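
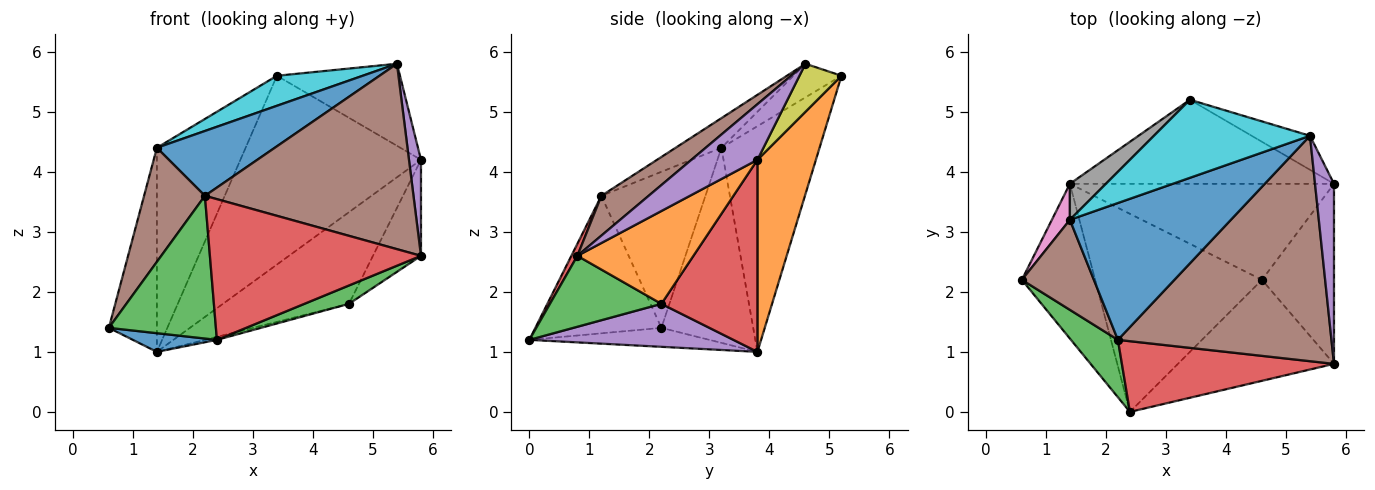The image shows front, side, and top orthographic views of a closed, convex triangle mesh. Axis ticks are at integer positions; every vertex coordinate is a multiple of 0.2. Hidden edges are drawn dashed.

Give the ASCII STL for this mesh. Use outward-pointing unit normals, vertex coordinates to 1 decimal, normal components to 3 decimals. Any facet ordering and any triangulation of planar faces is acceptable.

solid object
 facet normal -0.249 -0.116 -0.962
  outer loop
   vertex 1.4 3.8 1.0
   vertex 2.4 0.0 1.2
   vertex 0.6 2.2 1.4
  endloop
 endfacet
 facet normal 0.284 0.876 -0.390
  outer loop
   vertex 1.4 3.8 1.0
   vertex 3.4 5.2 5.6
   vertex 5.8 3.8 4.2
  endloop
 endfacet
 facet normal -0.738 -0.626 0.252
  outer loop
   vertex 2.2 1.2 3.6
   vertex 0.6 2.2 1.4
   vertex 2.4 0.0 1.2
  endloop
 endfacet
 facet normal 0.466 0.611 -0.640
  outer loop
   vertex 4.6 2.2 1.8
   vertex 1.4 3.8 1.0
   vertex 5.8 3.8 4.2
  endloop
 endfacet
 facet normal 0.249 0.015 -0.968
  outer loop
   vertex 4.6 2.2 1.8
   vertex 2.4 0.0 1.2
   vertex 1.4 3.8 1.0
  endloop
 endfacet
 facet normal -0.802 -0.469 0.370
  outer loop
   vertex 1.4 3.2 4.4
   vertex 0.6 2.2 1.4
   vertex 2.2 1.2 3.6
  endloop
 endfacet
 facet normal -0.883 0.462 0.082
  outer loop
   vertex 1.4 3.2 4.4
   vertex 1.4 3.8 1.0
   vertex 0.6 2.2 1.4
  endloop
 endfacet
 facet normal -0.737 0.666 0.118
  outer loop
   vertex 1.4 3.2 4.4
   vertex 3.4 5.2 5.6
   vertex 1.4 3.8 1.0
  endloop
 endfacet
 facet normal 0.301 0.881 -0.365
  outer loop
   vertex 5.4 4.6 5.8
   vertex 5.8 3.8 4.2
   vertex 3.4 5.2 5.6
  endloop
 endfacet
 facet normal -0.197 -0.352 0.915
  outer loop
   vertex 5.4 4.6 5.8
   vertex 3.4 5.2 5.6
   vertex 1.4 3.2 4.4
  endloop
 endfacet
 facet normal -0.164 -0.422 0.891
  outer loop
   vertex 5.4 4.6 5.8
   vertex 1.4 3.2 4.4
   vertex 2.2 1.2 3.6
  endloop
 endfacet
 facet normal 0.751 0.311 -0.583
  outer loop
   vertex 5.8 0.8 2.6
   vertex 4.6 2.2 1.8
   vertex 5.8 3.8 4.2
  endloop
 endfacet
 facet normal 0.408 -0.163 -0.898
  outer loop
   vertex 5.8 0.8 2.6
   vertex 2.4 0.0 1.2
   vertex 4.6 2.2 1.8
  endloop
 endfacet
 facet normal 0.025 -0.893 0.449
  outer loop
   vertex 5.8 0.8 2.6
   vertex 2.2 1.2 3.6
   vertex 2.4 0.0 1.2
  endloop
 endfacet
 facet normal 0.933 -0.170 0.318
  outer loop
   vertex 5.8 0.8 2.6
   vertex 5.8 3.8 4.2
   vertex 5.4 4.6 5.8
  endloop
 endfacet
 facet normal 0.142 -0.629 0.764
  outer loop
   vertex 5.8 0.8 2.6
   vertex 5.4 4.6 5.8
   vertex 2.2 1.2 3.6
  endloop
 endfacet
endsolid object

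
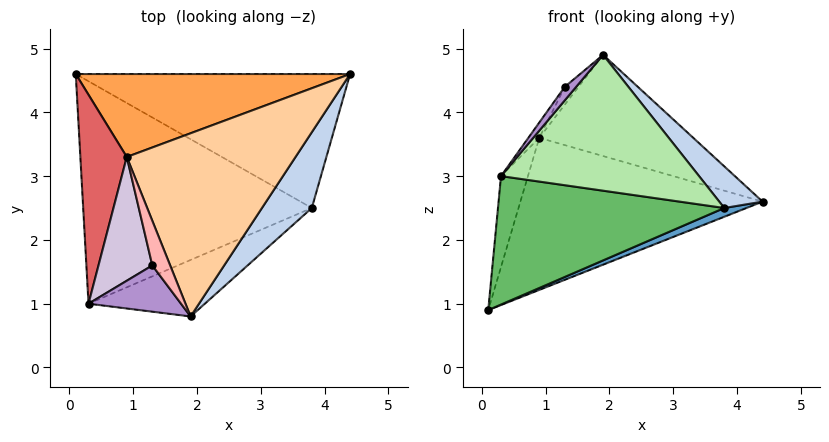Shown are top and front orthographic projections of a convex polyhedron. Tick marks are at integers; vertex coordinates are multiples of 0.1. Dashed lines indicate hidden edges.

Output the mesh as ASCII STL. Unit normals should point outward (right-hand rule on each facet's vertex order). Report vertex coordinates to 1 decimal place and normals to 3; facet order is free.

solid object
 facet normal 0.367 -0.061 -0.928
  outer loop
   vertex 3.8 2.5 2.5
   vertex 0.1 4.6 0.9
   vertex 4.4 4.6 2.6
  endloop
 endfacet
 facet normal 0.838 -0.262 0.478
  outer loop
   vertex 3.8 2.5 2.5
   vertex 4.4 4.6 2.6
   vertex 1.9 0.8 4.9
  endloop
 endfacet
 facet normal -0.186 0.863 0.470
  outer loop
   vertex 0.9 3.3 3.6
   vertex 4.4 4.6 2.6
   vertex 0.1 4.6 0.9
  endloop
 endfacet
 facet normal 0.070 0.482 0.873
  outer loop
   vertex 0.9 3.3 3.6
   vertex 1.9 0.8 4.9
   vertex 4.4 4.6 2.6
  endloop
 endfacet
 facet normal 0.090 -0.498 -0.862
  outer loop
   vertex 0.3 1.0 3.0
   vertex 0.1 4.6 0.9
   vertex 3.8 2.5 2.5
  endloop
 endfacet
 facet normal 0.323 -0.874 -0.364
  outer loop
   vertex 0.3 1.0 3.0
   vertex 3.8 2.5 2.5
   vertex 1.9 0.8 4.9
  endloop
 endfacet
 facet normal -0.926 0.151 0.347
  outer loop
   vertex 0.3 1.0 3.0
   vertex 0.9 3.3 3.6
   vertex 0.1 4.6 0.9
  endloop
 endfacet
 facet normal -0.268 0.358 0.894
  outer loop
   vertex 1.3 1.6 4.4
   vertex 1.9 0.8 4.9
   vertex 0.9 3.3 3.6
  endloop
 endfacet
 facet normal -0.761 -0.182 0.622
  outer loop
   vertex 1.3 1.6 4.4
   vertex 0.3 1.0 3.0
   vertex 1.9 0.8 4.9
  endloop
 endfacet
 facet normal -0.826 0.069 0.560
  outer loop
   vertex 1.3 1.6 4.4
   vertex 0.9 3.3 3.6
   vertex 0.3 1.0 3.0
  endloop
 endfacet
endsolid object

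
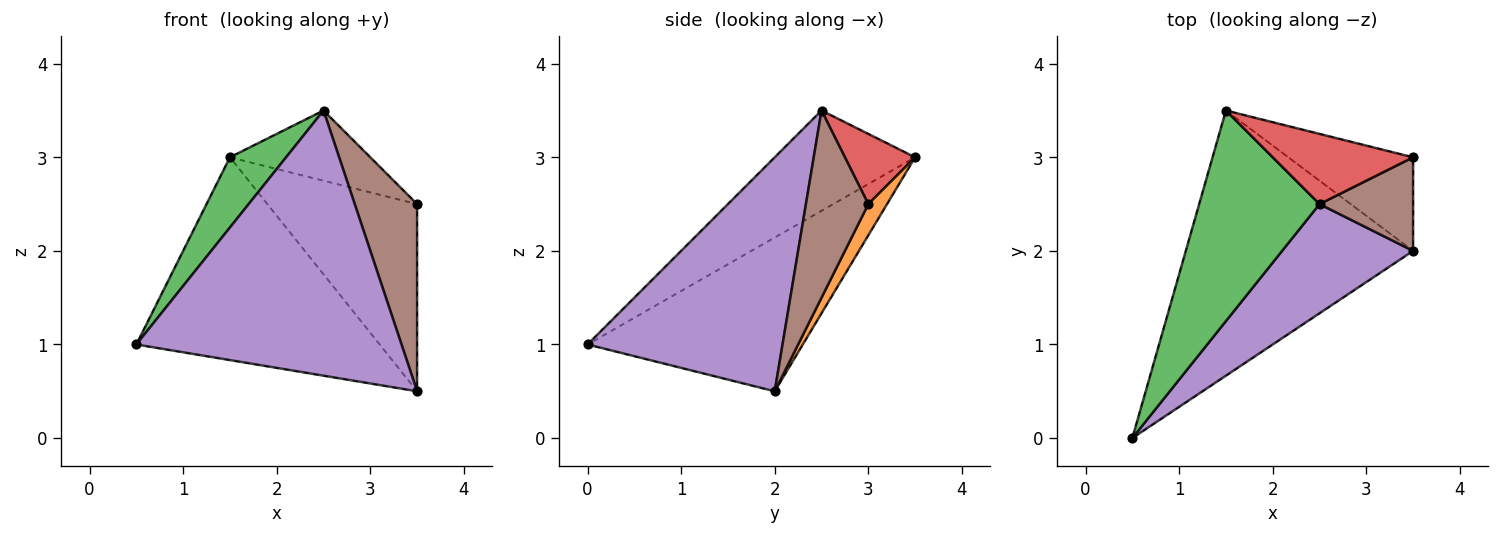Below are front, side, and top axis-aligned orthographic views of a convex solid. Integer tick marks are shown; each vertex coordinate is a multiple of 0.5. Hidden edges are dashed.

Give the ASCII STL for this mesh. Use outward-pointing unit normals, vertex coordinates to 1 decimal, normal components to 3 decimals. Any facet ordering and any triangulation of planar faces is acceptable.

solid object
 facet normal -0.473 0.535 -0.700
  outer loop
   vertex 3.5 2.0 0.5
   vertex 0.5 0.0 1.0
   vertex 1.5 3.5 3.0
  endloop
 endfacet
 facet normal 0.111 0.889 -0.444
  outer loop
   vertex 3.5 2.0 0.5
   vertex 1.5 3.5 3.0
   vertex 3.5 3.0 2.5
  endloop
 endfacet
 facet normal -0.620 -0.248 0.744
  outer loop
   vertex 2.5 2.5 3.5
   vertex 1.5 3.5 3.0
   vertex 0.5 0.0 1.0
  endloop
 endfacet
 facet normal 0.333 0.667 0.667
  outer loop
   vertex 2.5 2.5 3.5
   vertex 3.5 3.0 2.5
   vertex 1.5 3.5 3.0
  endloop
 endfacet
 facet normal 0.562 -0.765 0.315
  outer loop
   vertex 2.5 2.5 3.5
   vertex 0.5 0.0 1.0
   vertex 3.5 2.0 0.5
  endloop
 endfacet
 facet normal 0.667 -0.667 0.333
  outer loop
   vertex 2.5 2.5 3.5
   vertex 3.5 2.0 0.5
   vertex 3.5 3.0 2.5
  endloop
 endfacet
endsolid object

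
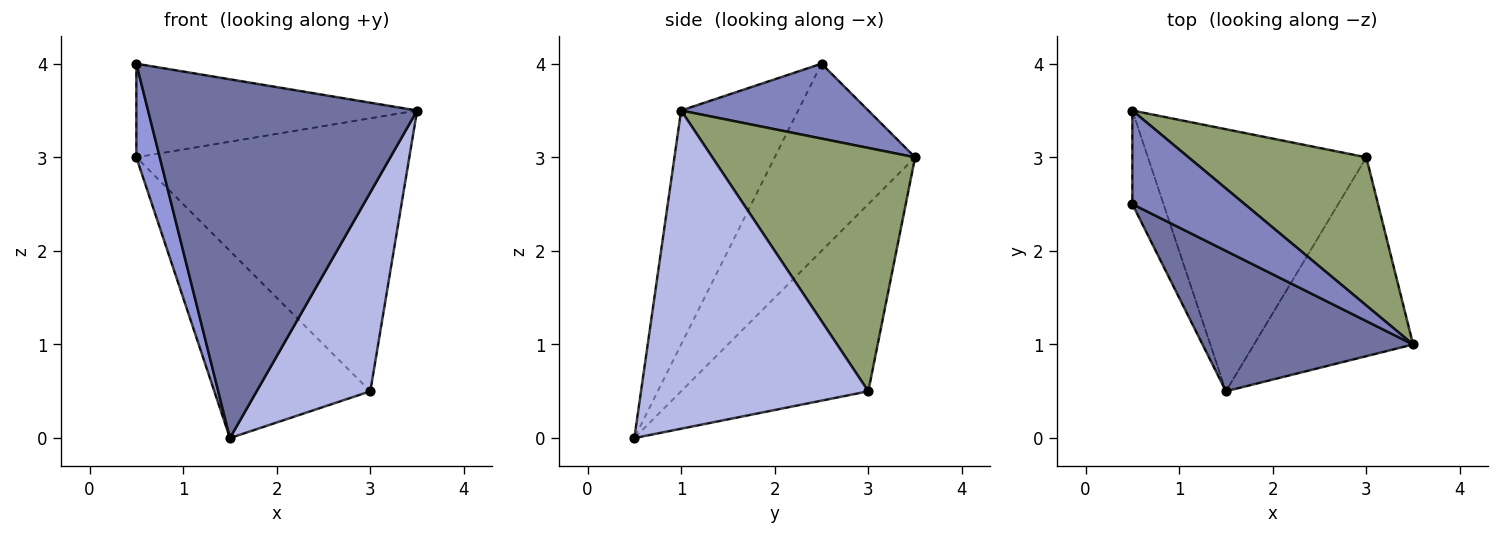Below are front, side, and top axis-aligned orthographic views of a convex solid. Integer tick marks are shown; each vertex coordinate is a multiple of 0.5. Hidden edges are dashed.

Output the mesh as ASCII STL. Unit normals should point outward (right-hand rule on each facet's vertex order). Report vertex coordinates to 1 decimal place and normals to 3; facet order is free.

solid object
 facet normal -0.375 -0.863 0.338
  outer loop
   vertex 1.5 0.5 0.0
   vertex 3.5 1.0 3.5
   vertex 0.5 2.5 4.0
  endloop
 endfacet
 facet normal 0.426 0.640 0.640
  outer loop
   vertex 0.5 3.5 3.0
   vertex 0.5 2.5 4.0
   vertex 3.5 1.0 3.5
  endloop
 endfacet
 facet normal -0.973 -0.162 -0.162
  outer loop
   vertex 0.5 3.5 3.0
   vertex 1.5 0.5 0.0
   vertex 0.5 2.5 4.0
  endloop
 endfacet
 facet normal 0.816 -0.408 -0.408
  outer loop
   vertex 3.0 3.0 0.5
   vertex 3.5 1.0 3.5
   vertex 1.5 0.5 0.0
  endloop
 endfacet
 facet normal 0.547 0.736 0.399
  outer loop
   vertex 3.0 3.0 0.5
   vertex 0.5 3.5 3.0
   vertex 3.5 1.0 3.5
  endloop
 endfacet
 facet normal -0.572 0.477 -0.667
  outer loop
   vertex 3.0 3.0 0.5
   vertex 1.5 0.5 0.0
   vertex 0.5 3.5 3.0
  endloop
 endfacet
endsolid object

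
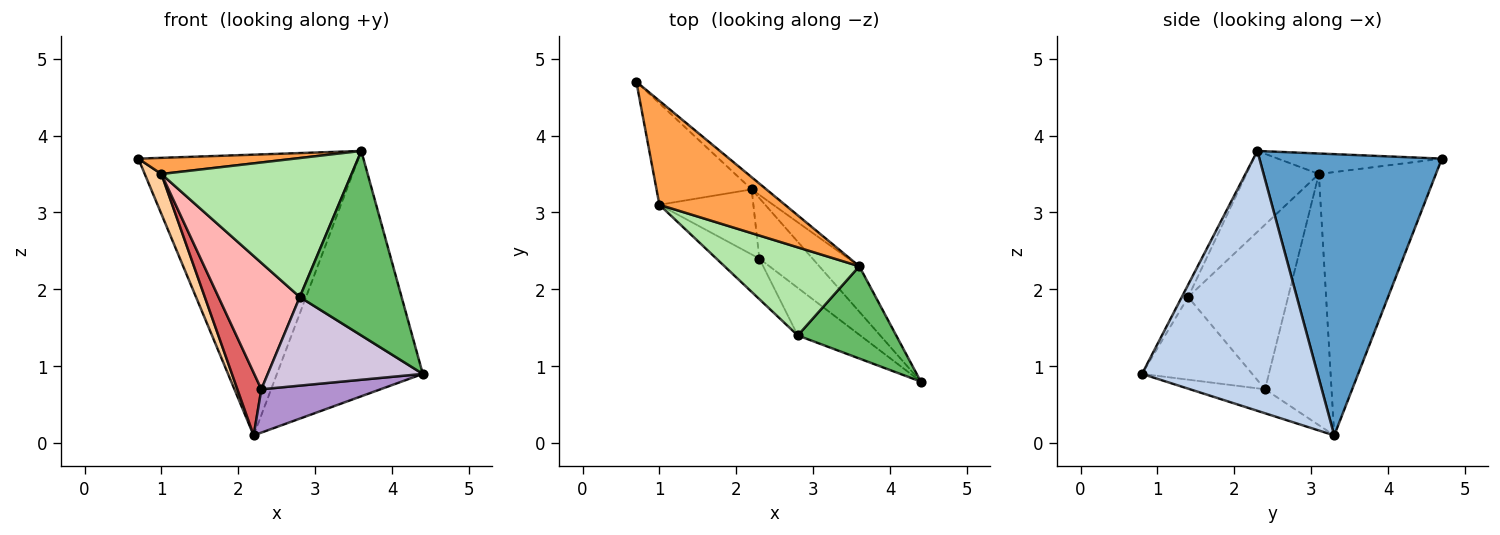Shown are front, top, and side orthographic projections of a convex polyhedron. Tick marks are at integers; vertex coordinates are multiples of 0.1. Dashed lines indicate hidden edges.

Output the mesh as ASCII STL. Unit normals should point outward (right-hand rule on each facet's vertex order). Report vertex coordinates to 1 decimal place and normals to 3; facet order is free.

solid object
 facet normal 0.638 0.769 -0.033
  outer loop
   vertex 2.2 3.3 0.1
   vertex 0.7 4.7 3.7
   vertex 3.6 2.3 3.8
  endloop
 endfacet
 facet normal 0.764 0.635 -0.118
  outer loop
   vertex 2.2 3.3 0.1
   vertex 3.6 2.3 3.8
   vertex 4.4 0.8 0.9
  endloop
 endfacet
 facet normal -0.159 -0.152 0.975
  outer loop
   vertex 1.0 3.1 3.5
   vertex 3.6 2.3 3.8
   vertex 0.7 4.7 3.7
  endloop
 endfacet
 facet normal -0.932 -0.133 -0.337
  outer loop
   vertex 1.0 3.1 3.5
   vertex 0.7 4.7 3.7
   vertex 2.2 3.3 0.1
  endloop
 endfacet
 facet normal -0.056 -0.893 0.447
  outer loop
   vertex 2.8 1.4 1.9
   vertex 4.4 0.8 0.9
   vertex 3.6 2.3 3.8
  endloop
 endfacet
 facet normal -0.306 -0.804 0.510
  outer loop
   vertex 2.8 1.4 1.9
   vertex 3.6 2.3 3.8
   vertex 1.0 3.1 3.5
  endloop
 endfacet
 facet normal -0.887 -0.320 -0.332
  outer loop
   vertex 2.3 2.4 0.7
   vertex 1.0 3.1 3.5
   vertex 2.2 3.3 0.1
  endloop
 endfacet
 facet normal -0.760 -0.618 -0.198
  outer loop
   vertex 2.3 2.4 0.7
   vertex 2.8 1.4 1.9
   vertex 1.0 3.1 3.5
  endloop
 endfacet
 facet normal -0.344 -0.547 -0.763
  outer loop
   vertex 2.3 2.4 0.7
   vertex 2.2 3.3 0.1
   vertex 4.4 0.8 0.9
  endloop
 endfacet
 facet normal -0.531 -0.747 -0.401
  outer loop
   vertex 2.3 2.4 0.7
   vertex 4.4 0.8 0.9
   vertex 2.8 1.4 1.9
  endloop
 endfacet
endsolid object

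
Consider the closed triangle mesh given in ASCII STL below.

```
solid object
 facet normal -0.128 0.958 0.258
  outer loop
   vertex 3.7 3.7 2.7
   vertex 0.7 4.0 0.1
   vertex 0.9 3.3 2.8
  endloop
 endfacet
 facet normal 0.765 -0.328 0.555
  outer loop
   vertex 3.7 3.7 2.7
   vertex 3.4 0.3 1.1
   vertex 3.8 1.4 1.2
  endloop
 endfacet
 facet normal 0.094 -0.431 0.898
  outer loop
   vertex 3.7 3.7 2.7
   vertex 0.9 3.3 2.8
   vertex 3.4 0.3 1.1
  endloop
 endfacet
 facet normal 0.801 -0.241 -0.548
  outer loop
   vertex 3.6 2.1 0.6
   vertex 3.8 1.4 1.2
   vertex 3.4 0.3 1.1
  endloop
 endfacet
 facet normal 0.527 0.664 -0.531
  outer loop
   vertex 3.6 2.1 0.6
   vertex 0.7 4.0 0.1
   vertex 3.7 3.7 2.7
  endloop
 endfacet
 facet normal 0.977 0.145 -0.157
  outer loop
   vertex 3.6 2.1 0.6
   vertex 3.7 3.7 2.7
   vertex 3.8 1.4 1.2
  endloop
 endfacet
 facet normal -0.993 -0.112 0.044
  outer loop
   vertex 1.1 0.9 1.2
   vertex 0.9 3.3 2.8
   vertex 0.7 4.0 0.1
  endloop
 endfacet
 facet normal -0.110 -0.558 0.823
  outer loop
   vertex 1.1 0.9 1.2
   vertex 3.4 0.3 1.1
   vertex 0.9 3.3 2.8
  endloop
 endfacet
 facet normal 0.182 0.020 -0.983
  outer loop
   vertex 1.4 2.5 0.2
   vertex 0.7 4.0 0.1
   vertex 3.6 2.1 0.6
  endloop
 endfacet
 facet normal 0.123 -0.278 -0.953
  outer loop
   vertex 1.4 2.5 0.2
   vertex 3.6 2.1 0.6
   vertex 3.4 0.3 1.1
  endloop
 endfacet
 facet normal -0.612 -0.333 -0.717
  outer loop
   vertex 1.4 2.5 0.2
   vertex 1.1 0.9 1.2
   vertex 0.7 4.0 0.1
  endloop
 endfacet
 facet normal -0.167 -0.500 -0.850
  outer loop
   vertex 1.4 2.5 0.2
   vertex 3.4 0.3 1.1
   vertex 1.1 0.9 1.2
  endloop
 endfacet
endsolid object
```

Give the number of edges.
18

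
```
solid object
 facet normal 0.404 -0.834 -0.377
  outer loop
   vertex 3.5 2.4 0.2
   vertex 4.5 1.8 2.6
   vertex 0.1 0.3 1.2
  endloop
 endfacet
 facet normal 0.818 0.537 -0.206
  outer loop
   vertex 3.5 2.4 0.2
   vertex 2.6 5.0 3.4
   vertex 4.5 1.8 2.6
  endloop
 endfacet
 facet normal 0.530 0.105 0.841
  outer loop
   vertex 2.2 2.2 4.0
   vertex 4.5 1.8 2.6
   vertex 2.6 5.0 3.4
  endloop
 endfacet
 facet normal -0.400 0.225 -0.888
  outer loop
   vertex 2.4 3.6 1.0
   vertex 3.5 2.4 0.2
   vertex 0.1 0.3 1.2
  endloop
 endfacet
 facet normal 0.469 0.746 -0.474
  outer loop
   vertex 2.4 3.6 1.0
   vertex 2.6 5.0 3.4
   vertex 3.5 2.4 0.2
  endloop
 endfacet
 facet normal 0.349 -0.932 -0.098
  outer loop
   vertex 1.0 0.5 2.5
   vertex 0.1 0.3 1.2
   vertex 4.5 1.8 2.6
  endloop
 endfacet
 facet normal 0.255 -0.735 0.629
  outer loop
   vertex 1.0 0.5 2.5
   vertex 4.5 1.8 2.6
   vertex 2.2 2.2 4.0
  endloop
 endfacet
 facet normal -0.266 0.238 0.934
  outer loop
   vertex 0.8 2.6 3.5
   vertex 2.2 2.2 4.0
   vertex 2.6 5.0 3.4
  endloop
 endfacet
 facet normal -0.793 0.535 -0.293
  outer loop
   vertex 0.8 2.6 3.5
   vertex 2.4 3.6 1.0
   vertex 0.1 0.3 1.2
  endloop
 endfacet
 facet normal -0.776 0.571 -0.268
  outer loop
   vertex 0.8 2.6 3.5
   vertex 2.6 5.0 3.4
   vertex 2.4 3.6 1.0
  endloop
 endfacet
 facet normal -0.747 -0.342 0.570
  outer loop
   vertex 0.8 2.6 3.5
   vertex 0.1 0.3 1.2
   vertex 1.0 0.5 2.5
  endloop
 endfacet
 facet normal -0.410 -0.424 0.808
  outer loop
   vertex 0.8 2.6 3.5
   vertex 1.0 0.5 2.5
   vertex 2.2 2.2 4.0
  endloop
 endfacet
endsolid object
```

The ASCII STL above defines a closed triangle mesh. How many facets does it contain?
12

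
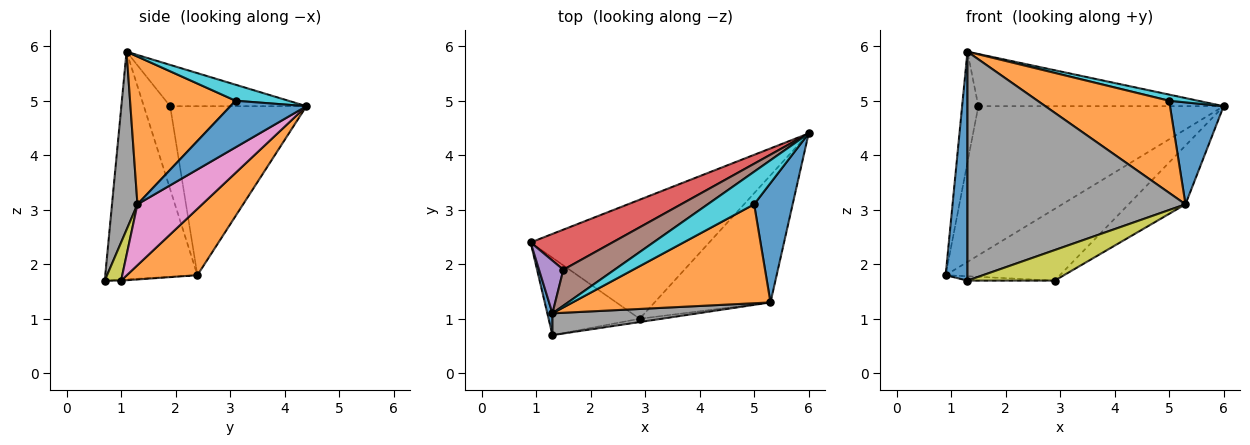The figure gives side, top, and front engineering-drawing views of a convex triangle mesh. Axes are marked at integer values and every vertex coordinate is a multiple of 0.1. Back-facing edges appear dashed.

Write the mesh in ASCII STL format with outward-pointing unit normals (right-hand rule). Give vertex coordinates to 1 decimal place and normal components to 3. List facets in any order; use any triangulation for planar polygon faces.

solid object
 facet normal -0.973 -0.230 0.022
  outer loop
   vertex 1.3 1.1 5.9
   vertex 0.9 2.4 1.8
   vertex 1.3 0.7 1.7
  endloop
 endfacet
 facet normal 0.303 0.492 -0.816
  outer loop
   vertex 2.9 1.0 1.7
   vertex 0.9 2.4 1.8
   vertex 6.0 4.4 4.9
  endloop
 endfacet
 facet normal -0.011 0.056 -0.998
  outer loop
   vertex 2.9 1.0 1.7
   vertex 1.3 0.7 1.7
   vertex 0.9 2.4 1.8
  endloop
 endfacet
 facet normal -0.473 0.851 0.229
  outer loop
   vertex 1.5 1.9 4.9
   vertex 6.0 4.4 4.9
   vertex 0.9 2.4 1.8
  endloop
 endfacet
 facet normal -0.826 0.509 0.242
  outer loop
   vertex 1.5 1.9 4.9
   vertex 0.9 2.4 1.8
   vertex 1.3 1.1 5.9
  endloop
 endfacet
 facet normal -0.416 0.749 0.516
  outer loop
   vertex 1.5 1.9 4.9
   vertex 1.3 1.1 5.9
   vertex 6.0 4.4 4.9
  endloop
 endfacet
 facet normal 0.431 0.378 -0.819
  outer loop
   vertex 5.3 1.3 3.1
   vertex 2.9 1.0 1.7
   vertex 6.0 4.4 4.9
  endloop
 endfacet
 facet normal 0.115 -0.989 0.094
  outer loop
   vertex 5.3 1.3 3.1
   vertex 1.3 1.1 5.9
   vertex 1.3 0.7 1.7
  endloop
 endfacet
 facet normal 0.183 -0.977 -0.105
  outer loop
   vertex 5.3 1.3 3.1
   vertex 1.3 0.7 1.7
   vertex 2.9 1.0 1.7
  endloop
 endfacet
 facet normal 0.321 -0.176 0.931
  outer loop
   vertex 5.0 3.1 5.0
   vertex 6.0 4.4 4.9
   vertex 1.3 1.1 5.9
  endloop
 endfacet
 facet normal 0.677 -0.478 0.560
  outer loop
   vertex 5.0 3.1 5.0
   vertex 5.3 1.3 3.1
   vertex 6.0 4.4 4.9
  endloop
 endfacet
 facet normal 0.479 -0.598 0.642
  outer loop
   vertex 5.0 3.1 5.0
   vertex 1.3 1.1 5.9
   vertex 5.3 1.3 3.1
  endloop
 endfacet
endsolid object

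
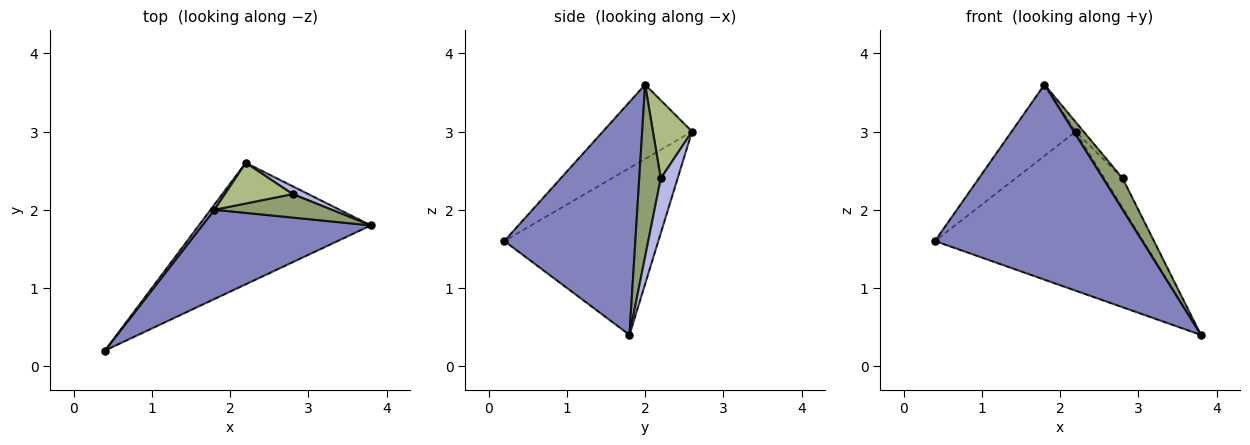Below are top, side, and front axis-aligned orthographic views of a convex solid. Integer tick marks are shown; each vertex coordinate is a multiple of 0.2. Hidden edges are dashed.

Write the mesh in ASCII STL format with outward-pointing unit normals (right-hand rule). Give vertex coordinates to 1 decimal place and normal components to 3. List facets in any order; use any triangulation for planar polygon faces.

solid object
 facet normal -0.507 0.685 -0.523
  outer loop
   vertex 2.2 2.6 3.0
   vertex 3.8 1.8 0.4
   vertex 0.4 0.2 1.6
  endloop
 endfacet
 facet normal 0.498 -0.788 0.361
  outer loop
   vertex 1.8 2.0 3.6
   vertex 0.4 0.2 1.6
   vertex 3.8 1.8 0.4
  endloop
 endfacet
 facet normal -0.811 0.583 0.043
  outer loop
   vertex 1.8 2.0 3.6
   vertex 2.2 2.6 3.0
   vertex 0.4 0.2 1.6
  endloop
 endfacet
 facet normal 0.670 0.718 0.191
  outer loop
   vertex 2.8 2.2 2.4
   vertex 3.8 1.8 0.4
   vertex 2.2 2.6 3.0
  endloop
 endfacet
 facet normal 0.661 -0.601 0.450
  outer loop
   vertex 2.8 2.2 2.4
   vertex 1.8 2.0 3.6
   vertex 3.8 1.8 0.4
  endloop
 endfacet
 facet normal 0.747 0.149 0.648
  outer loop
   vertex 2.8 2.2 2.4
   vertex 2.2 2.6 3.0
   vertex 1.8 2.0 3.6
  endloop
 endfacet
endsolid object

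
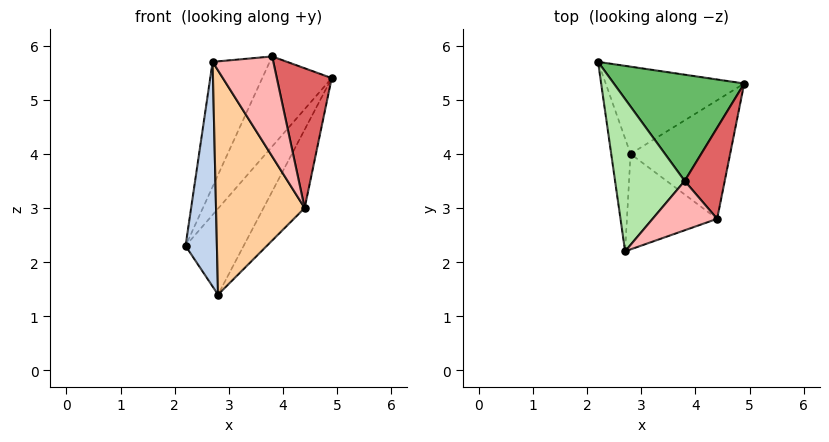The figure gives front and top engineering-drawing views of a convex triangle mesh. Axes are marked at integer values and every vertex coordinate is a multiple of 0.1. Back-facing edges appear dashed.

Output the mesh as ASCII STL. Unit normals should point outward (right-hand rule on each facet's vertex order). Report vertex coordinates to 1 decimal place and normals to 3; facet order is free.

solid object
 facet normal 0.678 0.516 -0.524
  outer loop
   vertex 2.8 4.0 1.4
   vertex 2.2 5.7 2.3
   vertex 4.9 5.3 5.4
  endloop
 endfacet
 facet normal -0.955 -0.266 -0.134
  outer loop
   vertex 2.8 4.0 1.4
   vertex 2.7 2.2 5.7
   vertex 2.2 5.7 2.3
  endloop
 endfacet
 facet normal 0.780 0.345 -0.522
  outer loop
   vertex 4.4 2.8 3.0
   vertex 2.8 4.0 1.4
   vertex 4.9 5.3 5.4
  endloop
 endfacet
 facet normal -0.286 -0.882 -0.376
  outer loop
   vertex 4.4 2.8 3.0
   vertex 2.7 2.2 5.7
   vertex 2.8 4.0 1.4
  endloop
 endfacet
 facet normal -0.615 0.510 0.602
  outer loop
   vertex 3.8 3.5 5.8
   vertex 4.9 5.3 5.4
   vertex 2.2 5.7 2.3
  endloop
 endfacet
 facet normal -0.634 0.490 0.598
  outer loop
   vertex 3.8 3.5 5.8
   vertex 2.2 5.7 2.3
   vertex 2.7 2.2 5.7
  endloop
 endfacet
 facet normal 0.843 -0.450 0.293
  outer loop
   vertex 3.8 3.5 5.8
   vertex 4.4 2.8 3.0
   vertex 4.9 5.3 5.4
  endloop
 endfacet
 facet normal 0.714 -0.628 0.310
  outer loop
   vertex 3.8 3.5 5.8
   vertex 2.7 2.2 5.7
   vertex 4.4 2.8 3.0
  endloop
 endfacet
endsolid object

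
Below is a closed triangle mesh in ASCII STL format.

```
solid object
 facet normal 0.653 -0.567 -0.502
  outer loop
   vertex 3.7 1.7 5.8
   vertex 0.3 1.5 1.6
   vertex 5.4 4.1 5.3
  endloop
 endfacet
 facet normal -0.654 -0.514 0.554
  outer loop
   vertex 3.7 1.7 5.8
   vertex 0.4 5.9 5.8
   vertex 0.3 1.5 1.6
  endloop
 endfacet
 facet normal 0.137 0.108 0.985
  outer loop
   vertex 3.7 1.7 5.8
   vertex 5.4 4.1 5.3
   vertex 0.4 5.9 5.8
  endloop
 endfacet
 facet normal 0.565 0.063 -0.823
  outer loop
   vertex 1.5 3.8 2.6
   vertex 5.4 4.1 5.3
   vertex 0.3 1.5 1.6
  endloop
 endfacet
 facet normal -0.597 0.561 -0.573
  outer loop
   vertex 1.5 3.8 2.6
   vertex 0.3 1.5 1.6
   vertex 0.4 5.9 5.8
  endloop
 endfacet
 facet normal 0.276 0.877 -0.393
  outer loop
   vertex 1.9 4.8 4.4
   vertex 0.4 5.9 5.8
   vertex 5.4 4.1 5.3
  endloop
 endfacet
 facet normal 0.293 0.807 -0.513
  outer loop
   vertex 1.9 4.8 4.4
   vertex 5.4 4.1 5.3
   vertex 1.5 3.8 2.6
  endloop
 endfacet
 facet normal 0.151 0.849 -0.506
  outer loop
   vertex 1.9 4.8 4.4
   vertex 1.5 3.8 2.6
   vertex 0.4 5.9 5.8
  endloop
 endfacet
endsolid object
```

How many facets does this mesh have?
8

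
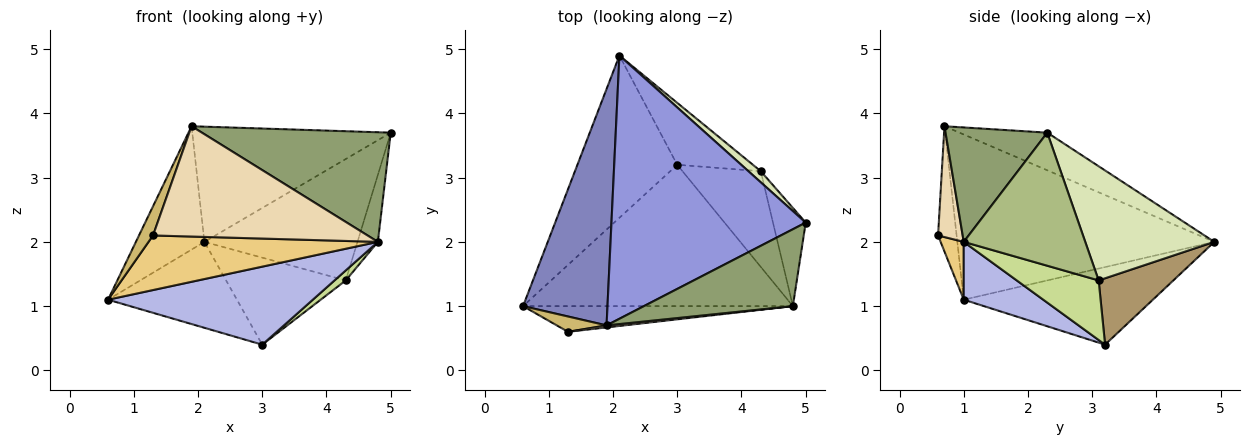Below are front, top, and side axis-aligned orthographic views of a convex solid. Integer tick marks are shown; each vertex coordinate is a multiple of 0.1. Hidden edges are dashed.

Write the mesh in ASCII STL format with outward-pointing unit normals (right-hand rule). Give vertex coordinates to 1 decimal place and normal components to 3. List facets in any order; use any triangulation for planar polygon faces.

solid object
 facet normal -0.566 0.386 -0.728
  outer loop
   vertex 3.0 3.2 0.4
   vertex 0.6 1.0 1.1
   vertex 2.1 4.9 2.0
  endloop
 endfacet
 facet normal -0.866 0.231 0.443
  outer loop
   vertex 1.9 0.7 3.8
   vertex 2.1 4.9 2.0
   vertex 0.6 1.0 1.1
  endloop
 endfacet
 facet normal -0.175 0.395 0.902
  outer loop
   vertex 1.9 0.7 3.8
   vertex 5.0 2.3 3.7
   vertex 2.1 4.9 2.0
  endloop
 endfacet
 facet normal 0.184 -0.475 -0.860
  outer loop
   vertex 4.8 1.0 2.0
   vertex 0.6 1.0 1.1
   vertex 3.0 3.2 0.4
  endloop
 endfacet
 facet normal 0.404 -0.749 0.525
  outer loop
   vertex 4.8 1.0 2.0
   vertex 5.0 2.3 3.7
   vertex 1.9 0.7 3.8
  endloop
 endfacet
 facet normal 0.958 0.161 -0.236
  outer loop
   vertex 4.3 3.1 1.4
   vertex 5.0 2.3 3.7
   vertex 4.8 1.0 2.0
  endloop
 endfacet
 facet normal 0.604 -0.083 -0.793
  outer loop
   vertex 4.3 3.1 1.4
   vertex 4.8 1.0 2.0
   vertex 3.0 3.2 0.4
  endloop
 endfacet
 facet normal 0.643 0.763 0.070
  outer loop
   vertex 4.3 3.1 1.4
   vertex 2.1 4.9 2.0
   vertex 5.0 2.3 3.7
  endloop
 endfacet
 facet normal 0.453 0.726 -0.517
  outer loop
   vertex 4.3 3.1 1.4
   vertex 3.0 3.2 0.4
   vertex 2.1 4.9 2.0
  endloop
 endfacet
 facet normal -0.760 -0.575 0.302
  outer loop
   vertex 1.3 0.6 2.1
   vertex 1.9 0.7 3.8
   vertex 0.6 1.0 1.1
  endloop
 endfacet
 facet normal 0.091 -0.901 -0.424
  outer loop
   vertex 1.3 0.6 2.1
   vertex 0.6 1.0 1.1
   vertex 4.8 1.0 2.0
  endloop
 endfacet
 facet normal 0.114 -0.993 0.018
  outer loop
   vertex 1.3 0.6 2.1
   vertex 4.8 1.0 2.0
   vertex 1.9 0.7 3.8
  endloop
 endfacet
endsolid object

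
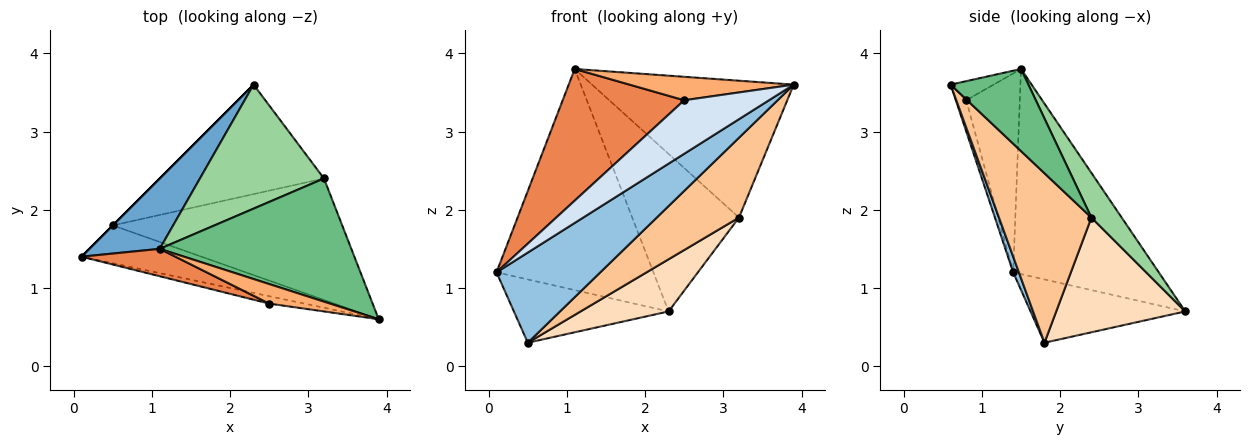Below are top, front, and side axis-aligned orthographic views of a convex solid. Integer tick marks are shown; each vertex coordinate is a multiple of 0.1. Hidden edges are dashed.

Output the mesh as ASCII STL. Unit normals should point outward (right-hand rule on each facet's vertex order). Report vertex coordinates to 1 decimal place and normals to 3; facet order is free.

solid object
 facet normal -0.662 0.714 0.227
  outer loop
   vertex 1.1 1.5 3.8
   vertex 2.3 3.6 0.7
   vertex 0.1 1.4 1.2
  endloop
 endfacet
 facet normal 0.050 -0.921 -0.387
  outer loop
   vertex 0.5 1.8 0.3
   vertex 3.9 0.6 3.6
   vertex 0.1 1.4 1.2
  endloop
 endfacet
 facet normal -0.707 0.707 0.000
  outer loop
   vertex 0.5 1.8 0.3
   vertex 0.1 1.4 1.2
   vertex 2.3 3.6 0.7
  endloop
 endfacet
 facet normal -0.121 -0.983 -0.136
  outer loop
   vertex 2.5 0.8 3.4
   vertex 0.1 1.4 1.2
   vertex 3.9 0.6 3.6
  endloop
 endfacet
 facet normal -0.396 -0.899 0.187
  outer loop
   vertex 2.5 0.8 3.4
   vertex 1.1 1.5 3.8
   vertex 0.1 1.4 1.2
  endloop
 endfacet
 facet normal -0.197 -0.753 0.628
  outer loop
   vertex 2.5 0.8 3.4
   vertex 3.9 0.6 3.6
   vertex 1.1 1.5 3.8
  endloop
 endfacet
 facet normal 0.525 -0.467 -0.711
  outer loop
   vertex 3.2 2.4 1.9
   vertex 3.9 0.6 3.6
   vertex 0.5 1.8 0.3
  endloop
 endfacet
 facet normal 0.533 -0.364 -0.764
  outer loop
   vertex 3.2 2.4 1.9
   vertex 0.5 1.8 0.3
   vertex 2.3 3.6 0.7
  endloop
 endfacet
 facet normal 0.276 0.715 0.643
  outer loop
   vertex 3.2 2.4 1.9
   vertex 1.1 1.5 3.8
   vertex 3.9 0.6 3.6
  endloop
 endfacet
 facet normal 0.218 0.767 0.604
  outer loop
   vertex 3.2 2.4 1.9
   vertex 2.3 3.6 0.7
   vertex 1.1 1.5 3.8
  endloop
 endfacet
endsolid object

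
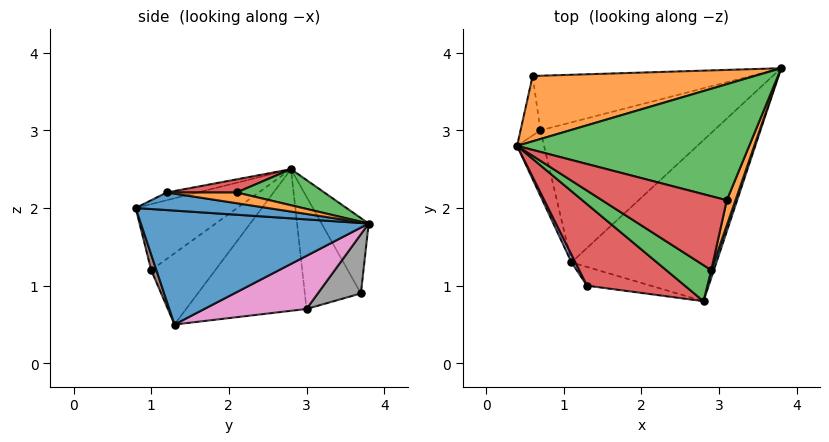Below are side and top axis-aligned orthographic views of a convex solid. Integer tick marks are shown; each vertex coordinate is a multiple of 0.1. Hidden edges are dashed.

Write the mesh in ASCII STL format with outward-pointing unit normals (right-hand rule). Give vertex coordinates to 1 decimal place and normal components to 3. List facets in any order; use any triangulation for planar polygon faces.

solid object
 facet normal 0.598 -0.250 -0.761
  outer loop
   vertex 1.1 1.3 0.5
   vertex 3.8 3.8 1.8
   vertex 2.8 0.8 2.0
  endloop
 endfacet
 facet normal -0.159 0.869 0.469
  outer loop
   vertex 0.6 3.7 0.9
   vertex 0.4 2.8 2.5
   vertex 3.8 3.8 1.8
  endloop
 endfacet
 facet normal 0.152 0.167 0.974
  outer loop
   vertex 3.1 2.1 2.2
   vertex 3.8 3.8 1.8
   vertex 0.4 2.8 2.5
  endloop
 endfacet
 facet normal -0.420 -0.660 0.623
  outer loop
   vertex 1.3 1.0 1.2
   vertex 2.8 0.8 2.0
   vertex 0.4 2.8 2.5
  endloop
 endfacet
 facet normal -0.879 -0.474 0.048
  outer loop
   vertex 1.3 1.0 1.2
   vertex 0.4 2.8 2.5
   vertex 1.1 1.3 0.5
  endloop
 endfacet
 facet normal 0.102 -0.904 -0.416
  outer loop
   vertex 1.3 1.0 1.2
   vertex 1.1 1.3 0.5
   vertex 2.8 0.8 2.0
  endloop
 endfacet
 facet normal 0.288 0.178 -0.941
  outer loop
   vertex 0.7 3.0 0.7
   vertex 3.8 3.8 1.8
   vertex 1.1 1.3 0.5
  endloop
 endfacet
 facet normal 0.250 0.299 -0.921
  outer loop
   vertex 0.7 3.0 0.7
   vertex 0.6 3.7 0.9
   vertex 3.8 3.8 1.8
  endloop
 endfacet
 facet normal -0.962 -0.205 -0.183
  outer loop
   vertex 0.7 3.0 0.7
   vertex 1.1 1.3 0.5
   vertex 0.4 2.8 2.5
  endloop
 endfacet
 facet normal -0.981 -0.091 -0.174
  outer loop
   vertex 0.7 3.0 0.7
   vertex 0.4 2.8 2.5
   vertex 0.6 3.7 0.9
  endloop
 endfacet
 facet normal 0.942 -0.305 0.139
  outer loop
   vertex 2.9 1.2 2.2
   vertex 2.8 0.8 2.0
   vertex 3.8 3.8 1.8
  endloop
 endfacet
 facet normal 0.767 -0.171 0.618
  outer loop
   vertex 2.9 1.2 2.2
   vertex 3.8 3.8 1.8
   vertex 3.1 2.1 2.2
  endloop
 endfacet
 facet normal -0.155 -0.411 0.899
  outer loop
   vertex 2.9 1.2 2.2
   vertex 0.4 2.8 2.5
   vertex 2.8 0.8 2.0
  endloop
 endfacet
 facet normal 0.104 -0.023 0.994
  outer loop
   vertex 2.9 1.2 2.2
   vertex 3.1 2.1 2.2
   vertex 0.4 2.8 2.5
  endloop
 endfacet
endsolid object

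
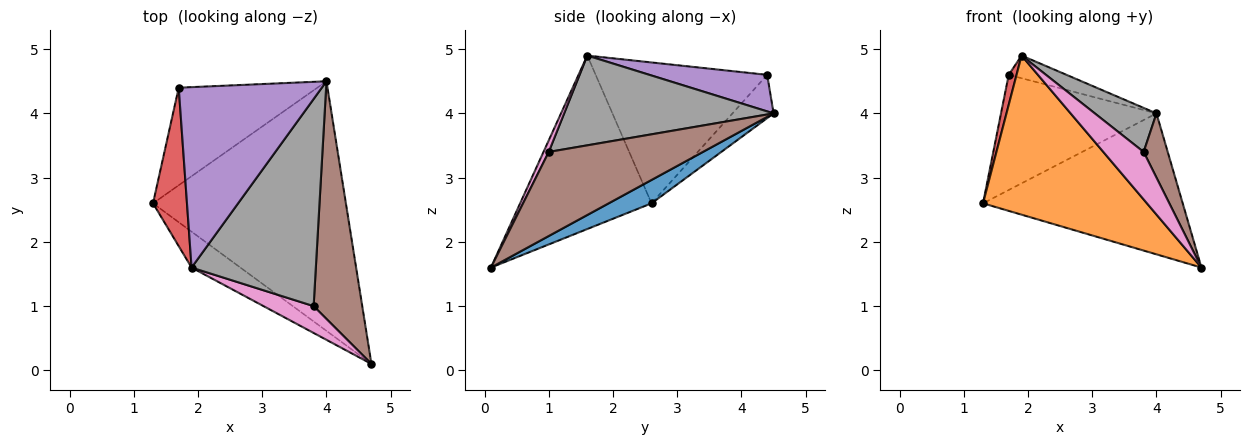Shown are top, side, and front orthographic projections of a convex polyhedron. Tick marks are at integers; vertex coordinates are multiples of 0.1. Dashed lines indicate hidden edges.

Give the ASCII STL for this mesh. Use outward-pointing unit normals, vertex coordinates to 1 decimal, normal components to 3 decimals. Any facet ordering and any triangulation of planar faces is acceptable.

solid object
 facet normal 0.105 0.489 -0.866
  outer loop
   vertex 4.0 4.5 4.0
   vertex 4.7 0.1 1.6
   vertex 1.3 2.6 2.6
  endloop
 endfacet
 facet normal -0.616 -0.768 -0.173
  outer loop
   vertex 1.9 1.6 4.9
   vertex 1.3 2.6 2.6
   vertex 4.7 0.1 1.6
  endloop
 endfacet
 facet normal -0.198 0.748 -0.634
  outer loop
   vertex 1.7 4.4 4.6
   vertex 4.0 4.5 4.0
   vertex 1.3 2.6 2.6
  endloop
 endfacet
 facet normal -0.971 -0.044 0.234
  outer loop
   vertex 1.7 4.4 4.6
   vertex 1.3 2.6 2.6
   vertex 1.9 1.6 4.9
  endloop
 endfacet
 facet normal 0.246 0.121 0.962
  outer loop
   vertex 1.7 4.4 4.6
   vertex 1.9 1.6 4.9
   vertex 4.0 4.5 4.0
  endloop
 endfacet
 facet normal 0.858 -0.134 0.496
  outer loop
   vertex 3.8 1.0 3.4
   vertex 4.7 0.1 1.6
   vertex 4.0 4.5 4.0
  endloop
 endfacet
 facet normal 0.113 -0.865 0.489
  outer loop
   vertex 3.8 1.0 3.4
   vertex 1.9 1.6 4.9
   vertex 4.7 0.1 1.6
  endloop
 endfacet
 facet normal 0.577 -0.170 0.799
  outer loop
   vertex 3.8 1.0 3.4
   vertex 4.0 4.5 4.0
   vertex 1.9 1.6 4.9
  endloop
 endfacet
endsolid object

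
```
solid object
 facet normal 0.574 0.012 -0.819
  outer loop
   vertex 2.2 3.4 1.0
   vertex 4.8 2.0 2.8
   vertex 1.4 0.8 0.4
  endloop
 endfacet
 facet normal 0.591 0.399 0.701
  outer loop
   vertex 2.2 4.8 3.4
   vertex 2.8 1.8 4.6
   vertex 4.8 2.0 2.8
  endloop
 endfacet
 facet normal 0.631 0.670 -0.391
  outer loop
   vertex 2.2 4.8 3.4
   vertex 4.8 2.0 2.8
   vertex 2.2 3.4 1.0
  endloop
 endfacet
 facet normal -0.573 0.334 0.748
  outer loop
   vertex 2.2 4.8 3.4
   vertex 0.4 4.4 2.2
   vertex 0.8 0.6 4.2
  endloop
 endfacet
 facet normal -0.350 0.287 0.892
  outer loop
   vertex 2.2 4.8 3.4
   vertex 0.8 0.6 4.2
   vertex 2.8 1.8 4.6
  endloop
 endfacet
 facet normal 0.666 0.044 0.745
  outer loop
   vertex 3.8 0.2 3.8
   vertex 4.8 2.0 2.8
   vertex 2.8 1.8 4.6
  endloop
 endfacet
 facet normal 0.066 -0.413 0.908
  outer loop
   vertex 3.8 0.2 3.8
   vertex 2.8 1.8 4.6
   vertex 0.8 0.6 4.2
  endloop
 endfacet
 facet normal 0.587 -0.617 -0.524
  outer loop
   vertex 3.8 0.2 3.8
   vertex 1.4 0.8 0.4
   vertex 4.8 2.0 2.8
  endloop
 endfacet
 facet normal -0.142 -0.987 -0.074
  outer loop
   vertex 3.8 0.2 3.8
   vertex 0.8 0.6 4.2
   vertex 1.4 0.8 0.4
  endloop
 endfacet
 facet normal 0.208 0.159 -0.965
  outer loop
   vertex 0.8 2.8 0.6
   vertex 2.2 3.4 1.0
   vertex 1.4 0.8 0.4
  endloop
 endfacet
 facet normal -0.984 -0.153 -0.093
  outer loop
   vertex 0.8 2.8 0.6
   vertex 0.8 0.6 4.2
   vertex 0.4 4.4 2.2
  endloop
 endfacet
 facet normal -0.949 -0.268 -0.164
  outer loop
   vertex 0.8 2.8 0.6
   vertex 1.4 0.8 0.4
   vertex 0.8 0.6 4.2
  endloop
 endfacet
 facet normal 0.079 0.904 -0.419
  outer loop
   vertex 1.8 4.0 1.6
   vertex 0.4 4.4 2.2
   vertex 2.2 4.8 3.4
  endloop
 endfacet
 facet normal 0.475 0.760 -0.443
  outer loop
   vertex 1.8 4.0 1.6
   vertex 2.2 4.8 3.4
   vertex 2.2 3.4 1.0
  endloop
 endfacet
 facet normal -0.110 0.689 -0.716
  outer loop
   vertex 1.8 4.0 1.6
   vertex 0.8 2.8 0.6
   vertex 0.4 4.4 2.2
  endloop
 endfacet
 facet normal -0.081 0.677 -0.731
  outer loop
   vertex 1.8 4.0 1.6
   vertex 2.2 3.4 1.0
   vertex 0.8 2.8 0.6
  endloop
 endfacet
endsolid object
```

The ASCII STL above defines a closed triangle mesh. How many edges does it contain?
24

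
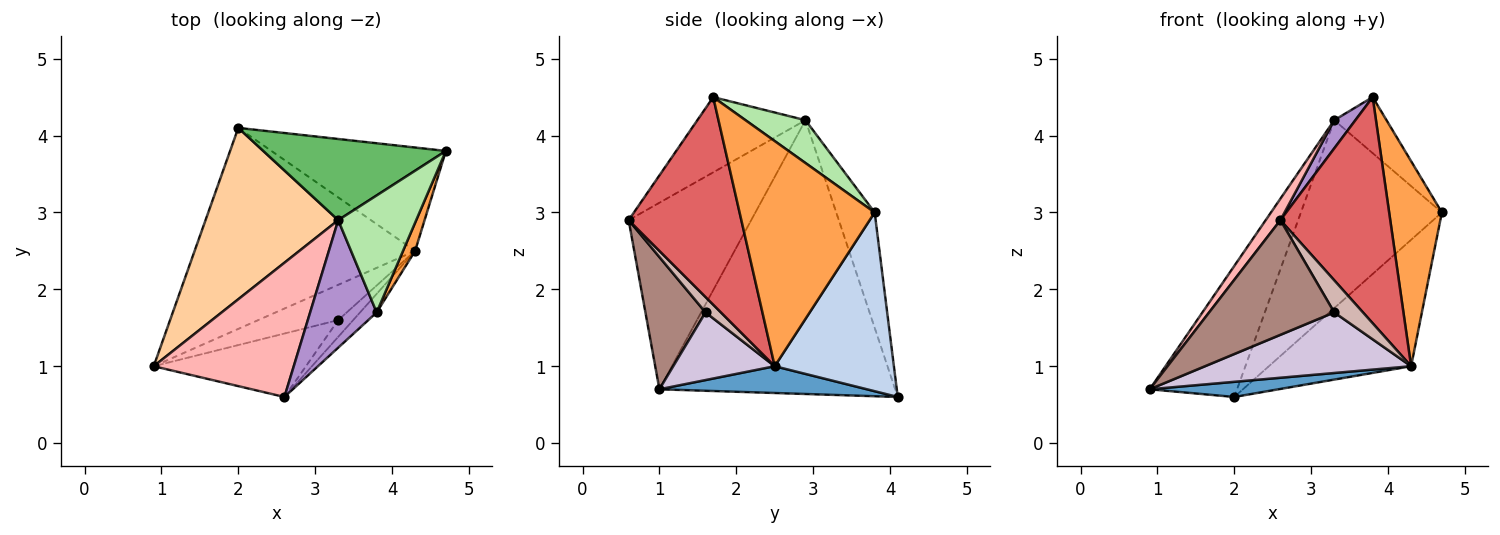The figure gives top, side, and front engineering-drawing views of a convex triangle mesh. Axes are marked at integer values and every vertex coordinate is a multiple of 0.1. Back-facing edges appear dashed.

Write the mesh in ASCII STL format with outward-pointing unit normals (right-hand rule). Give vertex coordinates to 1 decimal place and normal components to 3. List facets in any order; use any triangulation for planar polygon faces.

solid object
 facet normal 0.120 -0.075 -0.990
  outer loop
   vertex 4.3 2.5 1.0
   vertex 0.9 1.0 0.7
   vertex 2.0 4.1 0.6
  endloop
 endfacet
 facet normal 0.544 0.650 -0.531
  outer loop
   vertex 4.3 2.5 1.0
   vertex 2.0 4.1 0.6
   vertex 4.7 3.8 3.0
  endloop
 endfacet
 facet normal 0.930 -0.363 0.050
  outer loop
   vertex 4.3 2.5 1.0
   vertex 4.7 3.8 3.0
   vertex 3.8 1.7 4.5
  endloop
 endfacet
 facet normal -0.854 0.316 0.414
  outer loop
   vertex 3.3 2.9 4.2
   vertex 2.0 4.1 0.6
   vertex 0.9 1.0 0.7
  endloop
 endfacet
 facet normal -0.243 0.891 0.385
  outer loop
   vertex 3.3 2.9 4.2
   vertex 4.7 3.8 3.0
   vertex 2.0 4.1 0.6
  endloop
 endfacet
 facet normal 0.444 0.387 0.808
  outer loop
   vertex 3.3 2.9 4.2
   vertex 3.8 1.7 4.5
   vertex 4.7 3.8 3.0
  endloop
 endfacet
 facet normal 0.715 -0.697 -0.057
  outer loop
   vertex 2.6 0.6 2.9
   vertex 4.3 2.5 1.0
   vertex 3.8 1.7 4.5
  endloop
 endfacet
 facet normal -0.796 -0.096 0.598
  outer loop
   vertex 2.6 0.6 2.9
   vertex 3.3 2.9 4.2
   vertex 0.9 1.0 0.7
  endloop
 endfacet
 facet normal -0.741 -0.145 0.656
  outer loop
   vertex 2.6 0.6 2.9
   vertex 3.8 1.7 4.5
   vertex 3.3 2.9 4.2
  endloop
 endfacet
 facet normal 0.392 -0.795 -0.463
  outer loop
   vertex 3.3 1.6 1.7
   vertex 0.9 1.0 0.7
   vertex 4.3 2.5 1.0
  endloop
 endfacet
 facet normal 0.388 -0.807 -0.446
  outer loop
   vertex 3.3 1.6 1.7
   vertex 2.6 0.6 2.9
   vertex 0.9 1.0 0.7
  endloop
 endfacet
 facet normal 0.429 -0.801 -0.417
  outer loop
   vertex 3.3 1.6 1.7
   vertex 4.3 2.5 1.0
   vertex 2.6 0.6 2.9
  endloop
 endfacet
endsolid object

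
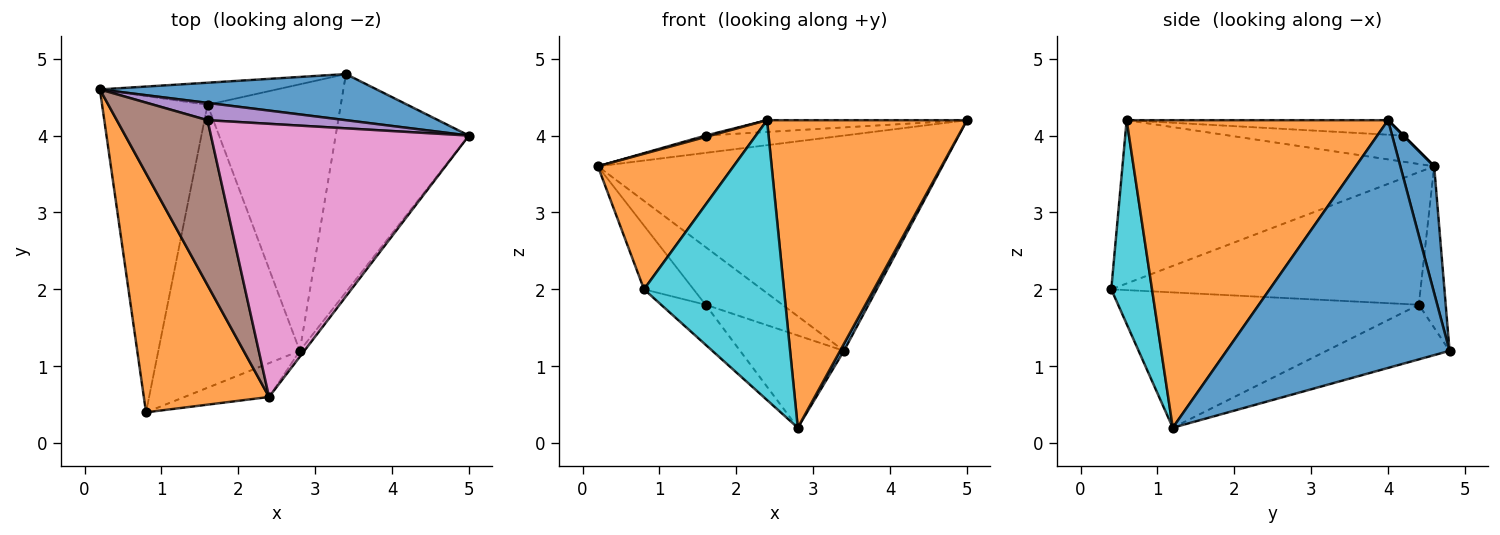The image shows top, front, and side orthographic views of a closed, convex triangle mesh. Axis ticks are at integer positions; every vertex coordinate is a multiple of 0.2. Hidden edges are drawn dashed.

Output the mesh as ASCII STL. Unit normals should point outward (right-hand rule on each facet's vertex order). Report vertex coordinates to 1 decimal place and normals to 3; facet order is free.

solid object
 facet normal 0.096 0.973 0.209
  outer loop
   vertex 3.4 4.8 1.2
   vertex 0.2 4.6 3.6
   vertex 5.0 4.0 4.2
  endloop
 endfacet
 facet normal -0.750 -0.326 0.575
  outer loop
   vertex 2.4 0.6 4.2
   vertex 0.2 4.6 3.6
   vertex 0.8 0.4 2.0
  endloop
 endfacet
 facet normal -0.776 0.124 -0.618
  outer loop
   vertex 1.6 4.4 1.8
   vertex 0.8 0.4 2.0
   vertex 0.2 4.6 3.6
  endloop
 endfacet
 facet normal -0.311 0.888 -0.340
  outer loop
   vertex 1.6 4.4 1.8
   vertex 0.2 4.6 3.6
   vertex 3.4 4.8 1.2
  endloop
 endfacet
 facet normal 0.000 0.707 0.707
  outer loop
   vertex 1.6 4.2 4.0
   vertex 5.0 4.0 4.2
   vertex 0.2 4.6 3.6
  endloop
 endfacet
 facet normal -0.277 -0.008 0.961
  outer loop
   vertex 1.6 4.2 4.0
   vertex 0.2 4.6 3.6
   vertex 2.4 0.6 4.2
  endloop
 endfacet
 facet normal -0.056 0.043 0.997
  outer loop
   vertex 1.6 4.2 4.0
   vertex 2.4 0.6 4.2
   vertex 5.0 4.0 4.2
  endloop
 endfacet
 facet normal -0.688 0.102 -0.719
  outer loop
   vertex 2.8 1.2 0.2
   vertex 0.8 0.4 2.0
   vertex 1.6 4.4 1.8
  endloop
 endfacet
 facet normal -0.361 0.305 -0.881
  outer loop
   vertex 2.8 1.2 0.2
   vertex 1.6 4.4 1.8
   vertex 3.4 4.8 1.2
  endloop
 endfacet
 facet normal 0.278 -0.954 -0.115
  outer loop
   vertex 2.8 1.2 0.2
   vertex 2.4 0.6 4.2
   vertex 0.8 0.4 2.0
  endloop
 endfacet
 facet normal 0.881 -0.015 -0.474
  outer loop
   vertex 2.8 1.2 0.2
   vertex 3.4 4.8 1.2
   vertex 5.0 4.0 4.2
  endloop
 endfacet
 facet normal 0.794 -0.607 -0.012
  outer loop
   vertex 2.8 1.2 0.2
   vertex 5.0 4.0 4.2
   vertex 2.4 0.6 4.2
  endloop
 endfacet
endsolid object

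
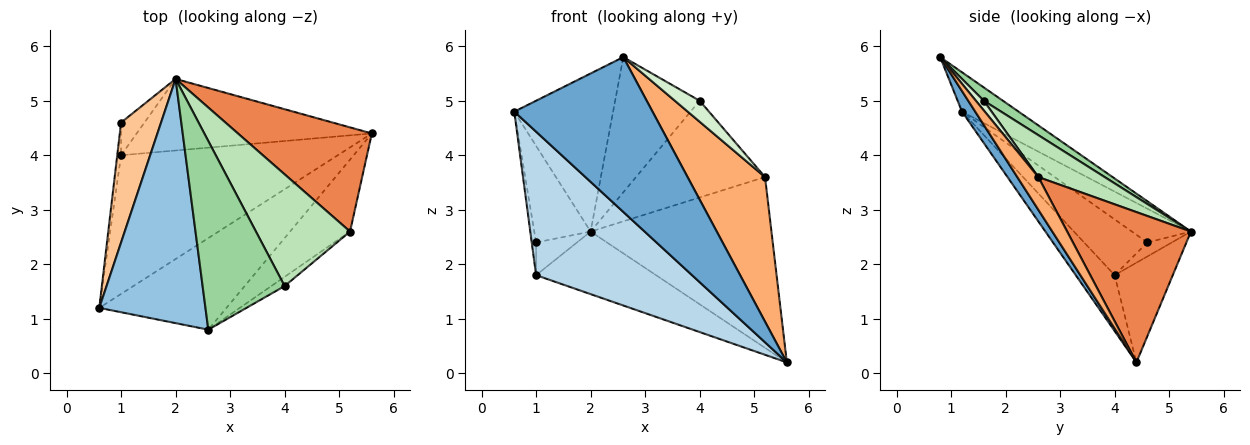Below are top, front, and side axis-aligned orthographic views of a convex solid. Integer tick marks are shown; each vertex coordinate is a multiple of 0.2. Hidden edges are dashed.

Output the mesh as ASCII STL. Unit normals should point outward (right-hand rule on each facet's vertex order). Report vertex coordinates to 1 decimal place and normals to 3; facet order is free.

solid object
 facet normal 0.082 -0.858 -0.507
  outer loop
   vertex 2.6 0.8 5.8
   vertex 0.6 1.2 4.8
   vertex 5.6 4.4 0.2
  endloop
 endfacet
 facet normal -0.297 0.519 0.802
  outer loop
   vertex 2.6 0.8 5.8
   vertex 2.0 5.4 2.6
   vertex 0.6 1.2 4.8
  endloop
 endfacet
 facet normal -0.176 -0.708 -0.684
  outer loop
   vertex 1.0 4.0 1.8
   vertex 5.6 4.4 0.2
   vertex 0.6 1.2 4.8
  endloop
 endfacet
 facet normal -0.304 0.627 -0.717
  outer loop
   vertex 1.0 4.0 1.8
   vertex 2.0 5.4 2.6
   vertex 5.6 4.4 0.2
  endloop
 endfacet
 facet normal 0.504 0.737 0.450
  outer loop
   vertex 5.2 2.6 3.6
   vertex 5.6 4.4 0.2
   vertex 2.0 5.4 2.6
  endloop
 endfacet
 facet normal 0.236 -0.870 -0.433
  outer loop
   vertex 5.2 2.6 3.6
   vertex 2.6 0.8 5.8
   vertex 5.6 4.4 0.2
  endloop
 endfacet
 facet normal -0.549 0.524 0.651
  outer loop
   vertex 1.0 4.6 2.4
   vertex 0.6 1.2 4.8
   vertex 2.0 5.4 2.6
  endloop
 endfacet
 facet normal -0.995 0.069 -0.069
  outer loop
   vertex 1.0 4.6 2.4
   vertex 1.0 4.0 1.8
   vertex 0.6 1.2 4.8
  endloop
 endfacet
 facet normal -0.391 0.651 -0.651
  outer loop
   vertex 1.0 4.6 2.4
   vertex 2.0 5.4 2.6
   vertex 1.0 4.0 1.8
  endloop
 endfacet
 facet normal 0.130 0.578 0.806
  outer loop
   vertex 4.0 1.6 5.0
   vertex 2.0 5.4 2.6
   vertex 2.6 0.8 5.8
  endloop
 endfacet
 facet normal 0.319 0.620 0.717
  outer loop
   vertex 4.0 1.6 5.0
   vertex 5.2 2.6 3.6
   vertex 2.0 5.4 2.6
  endloop
 endfacet
 facet normal 0.281 -0.878 -0.387
  outer loop
   vertex 4.0 1.6 5.0
   vertex 2.6 0.8 5.8
   vertex 5.2 2.6 3.6
  endloop
 endfacet
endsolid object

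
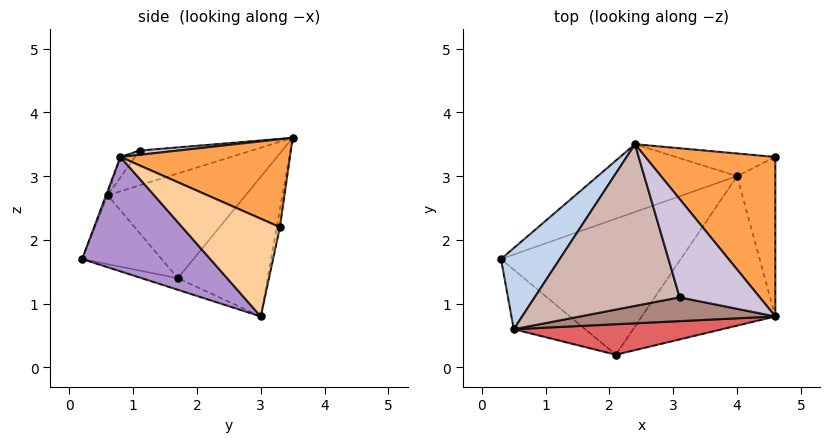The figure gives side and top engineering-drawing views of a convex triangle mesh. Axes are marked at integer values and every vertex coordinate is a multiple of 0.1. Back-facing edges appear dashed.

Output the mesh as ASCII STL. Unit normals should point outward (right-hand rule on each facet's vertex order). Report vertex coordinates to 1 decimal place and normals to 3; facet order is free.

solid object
 facet normal -0.361 0.861 -0.360
  outer loop
   vertex 4.0 3.0 0.8
   vertex 0.3 1.7 1.4
   vertex 2.4 3.5 3.6
  endloop
 endfacet
 facet normal -0.804 0.387 0.451
  outer loop
   vertex 0.5 0.6 2.7
   vertex 2.4 3.5 3.6
   vertex 0.3 1.7 1.4
  endloop
 endfacet
 facet normal 0.526 0.342 0.778
  outer loop
   vertex 4.6 3.3 2.2
   vertex 2.4 3.5 3.6
   vertex 4.6 0.8 3.3
  endloop
 endfacet
 facet normal 0.919 -0.158 -0.360
  outer loop
   vertex 4.6 3.3 2.2
   vertex 4.6 0.8 3.3
   vertex 4.0 3.0 0.8
  endloop
 endfacet
 facet normal -0.035 0.980 -0.195
  outer loop
   vertex 4.6 3.3 2.2
   vertex 4.0 3.0 0.8
   vertex 2.4 3.5 3.6
  endloop
 endfacet
 facet normal -0.497 -0.699 -0.515
  outer loop
   vertex 2.1 0.2 1.7
   vertex 0.5 0.6 2.7
   vertex 0.3 1.7 1.4
  endloop
 endfacet
 facet normal -0.007 -0.932 0.361
  outer loop
   vertex 2.1 0.2 1.7
   vertex 4.6 0.8 3.3
   vertex 0.5 0.6 2.7
  endloop
 endfacet
 facet normal -0.062 -0.267 -0.962
  outer loop
   vertex 2.1 0.2 1.7
   vertex 0.3 1.7 1.4
   vertex 4.0 3.0 0.8
  endloop
 endfacet
 facet normal 0.537 -0.565 -0.626
  outer loop
   vertex 2.1 0.2 1.7
   vertex 4.0 3.0 0.8
   vertex 4.6 0.8 3.3
  endloop
 endfacet
 facet normal 0.053 -0.068 0.996
  outer loop
   vertex 3.1 1.1 3.4
   vertex 4.6 0.8 3.3
   vertex 2.4 3.5 3.6
  endloop
 endfacet
 facet normal -0.079 -0.648 0.757
  outer loop
   vertex 3.1 1.1 3.4
   vertex 0.5 0.6 2.7
   vertex 4.6 0.8 3.3
  endloop
 endfacet
 facet normal -0.231 -0.147 0.962
  outer loop
   vertex 3.1 1.1 3.4
   vertex 2.4 3.5 3.6
   vertex 0.5 0.6 2.7
  endloop
 endfacet
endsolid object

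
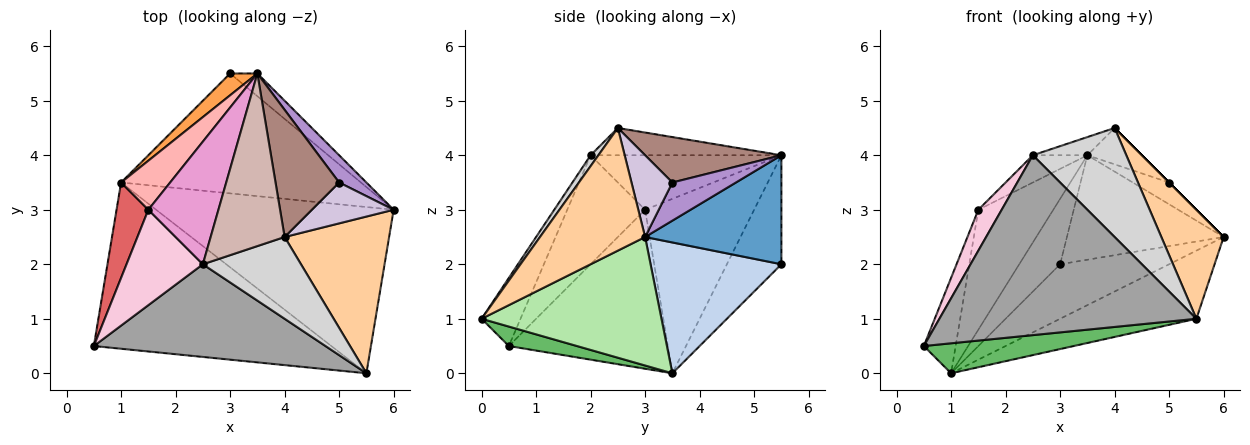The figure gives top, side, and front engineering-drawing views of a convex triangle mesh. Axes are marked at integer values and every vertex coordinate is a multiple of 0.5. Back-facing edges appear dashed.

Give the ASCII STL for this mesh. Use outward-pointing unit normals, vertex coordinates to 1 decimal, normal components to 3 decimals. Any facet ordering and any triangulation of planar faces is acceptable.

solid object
 facet normal 0.648 0.745 -0.162
  outer loop
   vertex 3.0 5.5 2.0
   vertex 3.5 5.5 4.0
   vertex 6.0 3.0 2.5
  endloop
 endfacet
 facet normal 0.445 0.371 -0.815
  outer loop
   vertex 3.0 5.5 2.0
   vertex 6.0 3.0 2.5
   vertex 1.0 3.5 0.0
  endloop
 endfacet
 facet normal -0.784 0.588 0.196
  outer loop
   vertex 3.0 5.5 2.0
   vertex 1.0 3.5 0.0
   vertex 3.5 5.5 4.0
  endloop
 endfacet
 facet normal 0.694 -0.411 0.591
  outer loop
   vertex 5.5 0.0 1.0
   vertex 6.0 3.0 2.5
   vertex 4.0 2.5 4.5
  endloop
 endfacet
 facet normal 0.080 -0.177 -0.981
  outer loop
   vertex 5.5 0.0 1.0
   vertex 0.5 0.5 0.5
   vertex 1.0 3.5 0.0
  endloop
 endfacet
 facet normal 0.448 0.339 -0.827
  outer loop
   vertex 5.5 0.0 1.0
   vertex 1.0 3.5 0.0
   vertex 6.0 3.0 2.5
  endloop
 endfacet
 facet normal -0.962 0.192 0.192
  outer loop
   vertex 1.5 3.0 3.0
   vertex 1.0 3.5 0.0
   vertex 0.5 0.5 0.5
  endloop
 endfacet
 facet normal -0.803 0.552 0.226
  outer loop
   vertex 1.5 3.0 3.0
   vertex 3.5 5.5 4.0
   vertex 1.0 3.5 0.0
  endloop
 endfacet
 facet normal 0.738 0.422 0.527
  outer loop
   vertex 5.0 3.5 3.5
   vertex 6.0 3.0 2.5
   vertex 3.5 5.5 4.0
  endloop
 endfacet
 facet normal 0.707 0.000 0.707
  outer loop
   vertex 5.0 3.5 3.5
   vertex 4.0 2.5 4.5
   vertex 6.0 3.0 2.5
  endloop
 endfacet
 facet normal 0.566 0.226 0.793
  outer loop
   vertex 5.0 3.5 3.5
   vertex 3.5 5.5 4.0
   vertex 4.0 2.5 4.5
  endloop
 endfacet
 facet normal -0.344 0.098 0.934
  outer loop
   vertex 2.5 2.0 4.0
   vertex 4.0 2.5 4.5
   vertex 3.5 5.5 4.0
  endloop
 endfacet
 facet normal -0.605 0.173 0.777
  outer loop
   vertex 2.5 2.0 4.0
   vertex 3.5 5.5 4.0
   vertex 1.5 3.0 3.0
  endloop
 endfacet
 facet normal -0.796 -0.239 0.557
  outer loop
   vertex 2.5 2.0 4.0
   vertex 1.5 3.0 3.0
   vertex 0.5 0.5 0.5
  endloop
 endfacet
 facet normal -0.133 -0.881 0.454
  outer loop
   vertex 2.5 2.0 4.0
   vertex 0.5 0.5 0.5
   vertex 5.5 0.0 1.0
  endloop
 endfacet
 facet normal 0.067 -0.798 0.599
  outer loop
   vertex 2.5 2.0 4.0
   vertex 5.5 0.0 1.0
   vertex 4.0 2.5 4.5
  endloop
 endfacet
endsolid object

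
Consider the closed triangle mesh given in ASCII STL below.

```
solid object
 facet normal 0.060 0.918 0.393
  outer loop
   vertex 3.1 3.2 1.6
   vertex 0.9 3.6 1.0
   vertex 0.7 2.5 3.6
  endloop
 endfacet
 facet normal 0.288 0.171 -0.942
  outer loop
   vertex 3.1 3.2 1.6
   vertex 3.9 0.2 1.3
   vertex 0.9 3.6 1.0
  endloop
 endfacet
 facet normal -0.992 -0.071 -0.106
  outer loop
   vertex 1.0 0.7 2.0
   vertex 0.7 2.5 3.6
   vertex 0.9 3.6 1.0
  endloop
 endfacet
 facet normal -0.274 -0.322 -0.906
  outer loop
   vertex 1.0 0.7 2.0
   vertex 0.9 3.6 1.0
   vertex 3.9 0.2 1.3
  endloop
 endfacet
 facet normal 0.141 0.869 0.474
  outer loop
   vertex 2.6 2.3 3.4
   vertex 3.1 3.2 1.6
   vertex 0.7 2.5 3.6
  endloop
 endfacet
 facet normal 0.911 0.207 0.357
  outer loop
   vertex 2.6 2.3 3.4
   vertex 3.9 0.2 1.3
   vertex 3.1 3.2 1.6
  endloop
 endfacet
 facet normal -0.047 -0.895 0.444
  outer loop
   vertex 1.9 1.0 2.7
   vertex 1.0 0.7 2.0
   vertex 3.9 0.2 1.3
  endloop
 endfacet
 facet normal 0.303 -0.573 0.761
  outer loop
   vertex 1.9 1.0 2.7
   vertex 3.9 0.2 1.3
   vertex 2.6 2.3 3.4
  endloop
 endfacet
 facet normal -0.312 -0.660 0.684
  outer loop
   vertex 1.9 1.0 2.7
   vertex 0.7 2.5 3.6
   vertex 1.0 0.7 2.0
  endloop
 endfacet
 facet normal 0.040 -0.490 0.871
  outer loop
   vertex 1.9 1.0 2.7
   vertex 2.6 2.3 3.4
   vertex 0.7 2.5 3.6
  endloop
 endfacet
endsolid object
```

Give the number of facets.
10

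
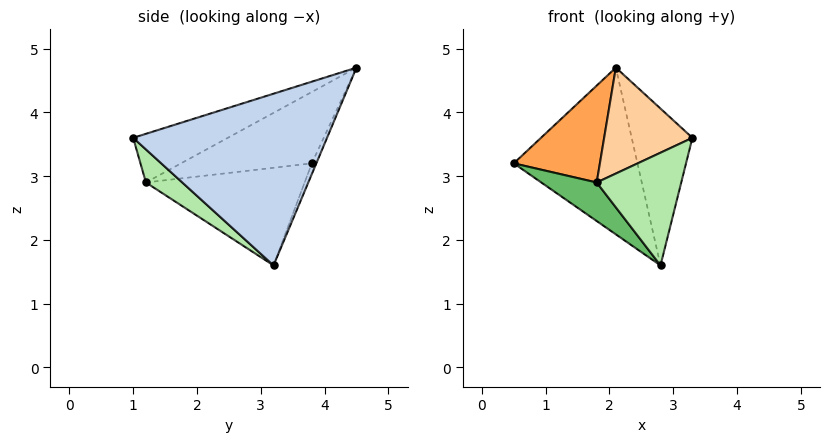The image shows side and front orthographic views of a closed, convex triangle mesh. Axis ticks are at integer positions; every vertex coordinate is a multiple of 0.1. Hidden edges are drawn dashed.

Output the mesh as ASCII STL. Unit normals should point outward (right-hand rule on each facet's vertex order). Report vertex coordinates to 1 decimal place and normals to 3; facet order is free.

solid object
 facet normal -0.034 0.919 -0.393
  outer loop
   vertex 2.8 3.2 1.6
   vertex 0.5 3.8 3.2
   vertex 2.1 4.5 4.7
  endloop
 endfacet
 facet normal 0.950 0.298 0.090
  outer loop
   vertex 2.8 3.2 1.6
   vertex 2.1 4.5 4.7
   vertex 3.3 1.0 3.6
  endloop
 endfacet
 facet normal -0.549 -0.361 0.754
  outer loop
   vertex 1.8 1.2 2.9
   vertex 2.1 4.5 4.7
   vertex 0.5 3.8 3.2
  endloop
 endfacet
 facet normal -0.431 -0.402 0.808
  outer loop
   vertex 1.8 1.2 2.9
   vertex 3.3 1.0 3.6
   vertex 2.1 4.5 4.7
  endloop
 endfacet
 facet normal -0.595 -0.208 -0.777
  outer loop
   vertex 1.8 1.2 2.9
   vertex 0.5 3.8 3.2
   vertex 2.8 3.2 1.6
  endloop
 endfacet
 facet normal 0.265 -0.615 -0.743
  outer loop
   vertex 1.8 1.2 2.9
   vertex 2.8 3.2 1.6
   vertex 3.3 1.0 3.6
  endloop
 endfacet
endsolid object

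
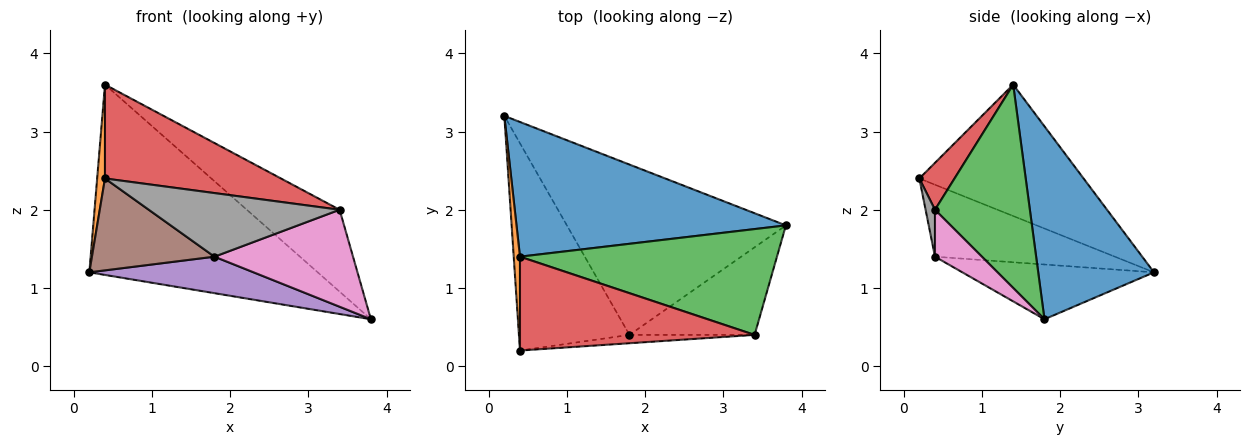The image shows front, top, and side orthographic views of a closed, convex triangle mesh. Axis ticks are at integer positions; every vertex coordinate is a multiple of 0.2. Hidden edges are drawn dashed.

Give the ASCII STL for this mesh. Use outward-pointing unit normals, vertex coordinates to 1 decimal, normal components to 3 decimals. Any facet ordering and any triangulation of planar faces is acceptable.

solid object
 facet normal 0.382 0.754 0.534
  outer loop
   vertex 0.4 1.4 3.6
   vertex 3.8 1.8 0.6
   vertex 0.2 3.2 1.2
  endloop
 endfacet
 facet normal -0.998 -0.048 0.048
  outer loop
   vertex 0.4 1.4 3.6
   vertex 0.2 3.2 1.2
   vertex 0.4 0.2 2.4
  endloop
 endfacet
 facet normal 0.530 0.519 0.670
  outer loop
   vertex 3.4 0.4 2.0
   vertex 3.8 1.8 0.6
   vertex 0.4 1.4 3.6
  endloop
 endfacet
 facet normal 0.140 -0.700 0.700
  outer loop
   vertex 3.4 0.4 2.0
   vertex 0.4 1.4 3.6
   vertex 0.4 0.2 2.4
  endloop
 endfacet
 facet normal -0.237 -0.204 -0.950
  outer loop
   vertex 1.8 0.4 1.4
   vertex 0.2 3.2 1.2
   vertex 3.8 1.8 0.6
  endloop
 endfacet
 facet normal -0.511 -0.348 -0.786
  outer loop
   vertex 1.8 0.4 1.4
   vertex 0.4 0.2 2.4
   vertex 0.2 3.2 1.2
  endloop
 endfacet
 facet normal 0.244 -0.720 -0.650
  outer loop
   vertex 1.8 0.4 1.4
   vertex 3.8 1.8 0.6
   vertex 3.4 0.4 2.0
  endloop
 endfacet
 facet normal 0.049 -0.990 -0.130
  outer loop
   vertex 1.8 0.4 1.4
   vertex 3.4 0.4 2.0
   vertex 0.4 0.2 2.4
  endloop
 endfacet
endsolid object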